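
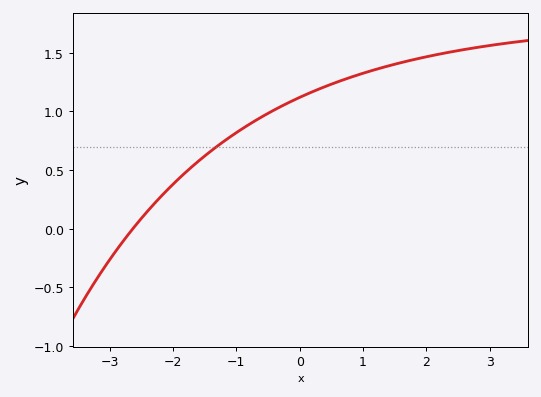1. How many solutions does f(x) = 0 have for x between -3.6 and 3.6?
1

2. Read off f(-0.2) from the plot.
1.05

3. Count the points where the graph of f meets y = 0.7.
1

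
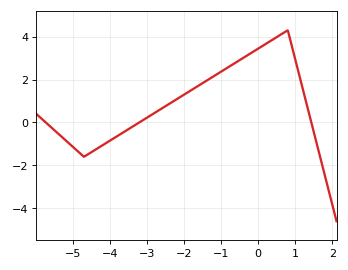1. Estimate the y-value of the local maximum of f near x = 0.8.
4.3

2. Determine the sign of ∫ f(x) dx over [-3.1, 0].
positive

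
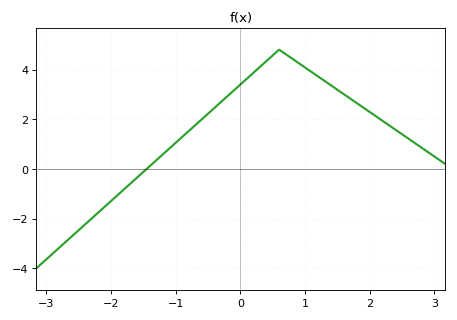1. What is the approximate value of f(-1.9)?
-1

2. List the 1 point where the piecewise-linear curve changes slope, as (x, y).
(0.6, 4.8)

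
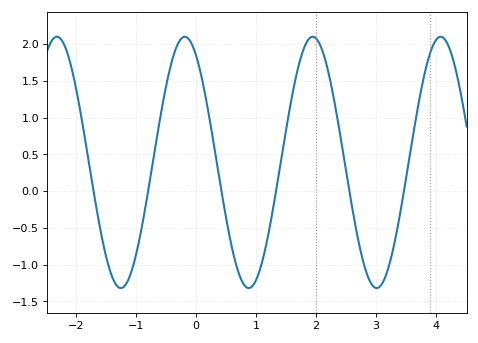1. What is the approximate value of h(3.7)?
1.15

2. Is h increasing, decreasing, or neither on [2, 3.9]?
neither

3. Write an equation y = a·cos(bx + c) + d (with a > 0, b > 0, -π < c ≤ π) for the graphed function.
y = 1.71cos(3x + 0.54) + 0.39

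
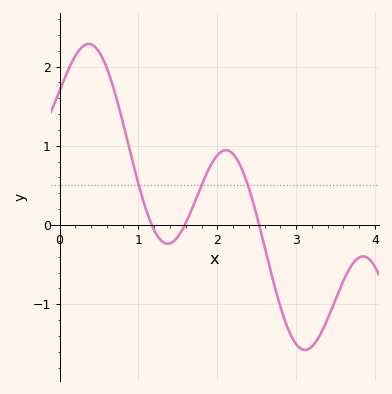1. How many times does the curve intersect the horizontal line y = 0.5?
3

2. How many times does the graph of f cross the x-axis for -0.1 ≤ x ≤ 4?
3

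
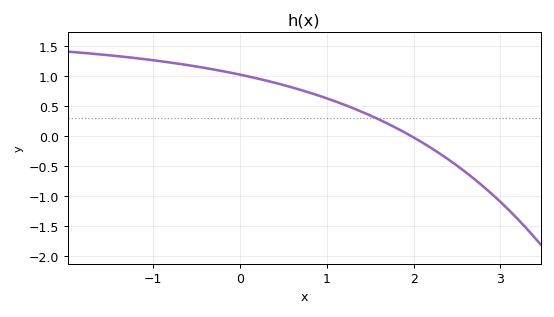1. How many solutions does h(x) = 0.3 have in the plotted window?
1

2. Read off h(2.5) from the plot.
-0.5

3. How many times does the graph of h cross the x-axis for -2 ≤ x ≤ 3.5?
1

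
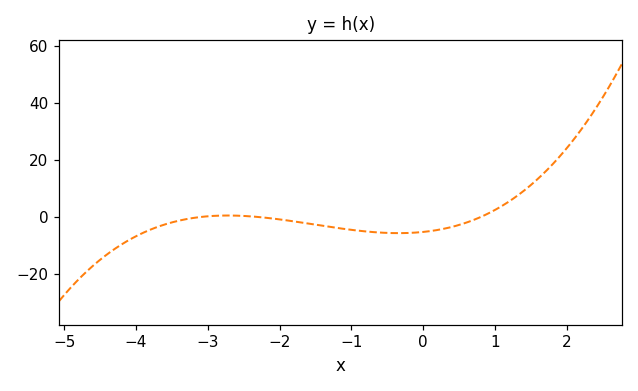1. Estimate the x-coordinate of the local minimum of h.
-0.4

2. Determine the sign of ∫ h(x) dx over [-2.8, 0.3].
negative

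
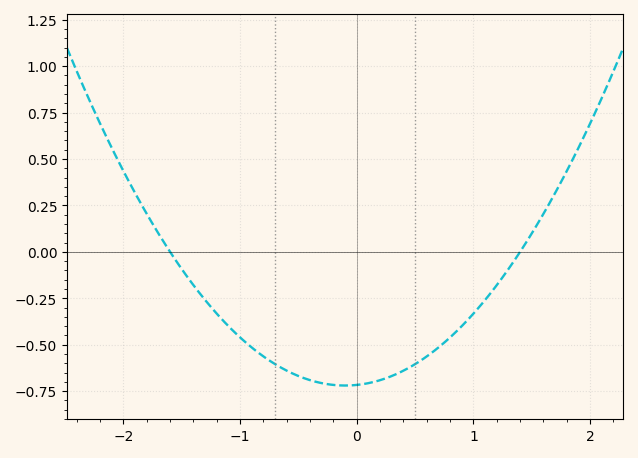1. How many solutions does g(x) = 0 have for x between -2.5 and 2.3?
2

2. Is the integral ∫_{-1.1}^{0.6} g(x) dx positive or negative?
negative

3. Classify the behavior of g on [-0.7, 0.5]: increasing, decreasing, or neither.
neither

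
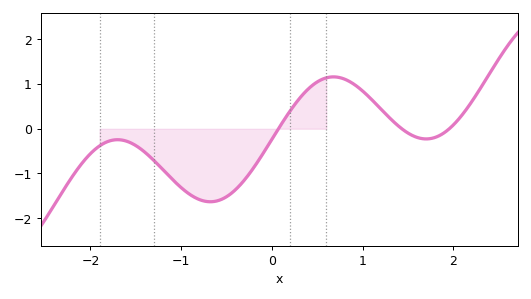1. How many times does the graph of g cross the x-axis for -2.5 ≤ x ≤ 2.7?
3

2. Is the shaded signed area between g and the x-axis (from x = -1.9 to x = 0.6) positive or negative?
negative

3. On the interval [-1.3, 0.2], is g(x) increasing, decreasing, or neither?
neither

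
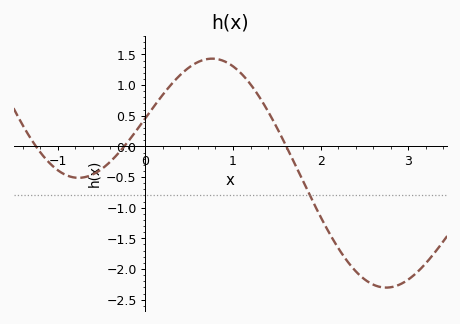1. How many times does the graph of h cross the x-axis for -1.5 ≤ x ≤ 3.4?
3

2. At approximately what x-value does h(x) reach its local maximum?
0.762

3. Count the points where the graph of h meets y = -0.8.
1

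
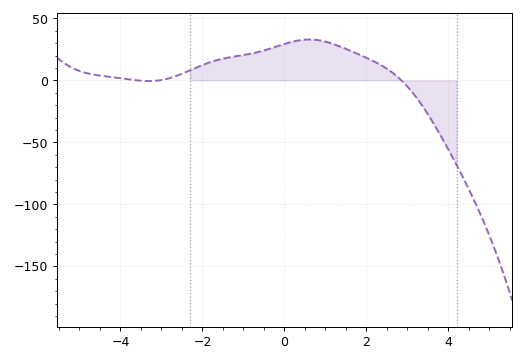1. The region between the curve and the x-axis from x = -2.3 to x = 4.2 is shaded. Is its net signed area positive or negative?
positive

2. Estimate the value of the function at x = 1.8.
20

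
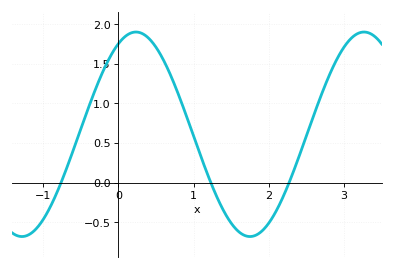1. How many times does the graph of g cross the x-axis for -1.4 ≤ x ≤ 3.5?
3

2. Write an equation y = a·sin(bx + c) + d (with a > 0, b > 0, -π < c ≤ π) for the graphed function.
y = 1.29sin(2.1x + 1.1) + 0.61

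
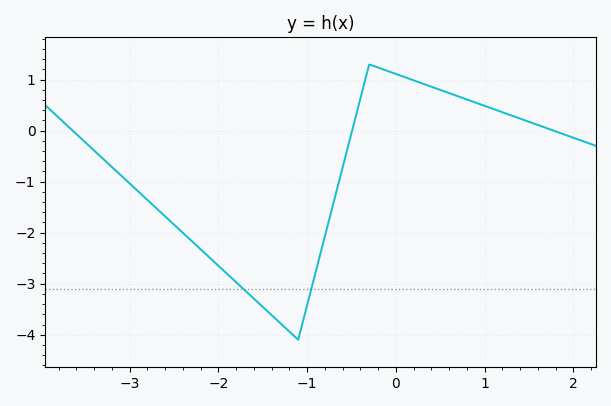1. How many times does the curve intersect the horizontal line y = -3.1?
2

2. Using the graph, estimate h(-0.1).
1.2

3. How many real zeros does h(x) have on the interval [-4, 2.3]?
3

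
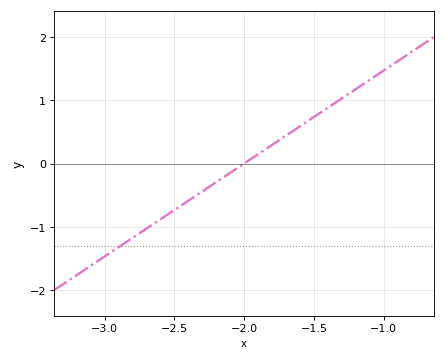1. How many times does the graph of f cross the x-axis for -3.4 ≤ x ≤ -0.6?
1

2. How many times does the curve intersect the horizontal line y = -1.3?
1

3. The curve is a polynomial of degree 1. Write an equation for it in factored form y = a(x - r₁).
y = 1.47(x + 2)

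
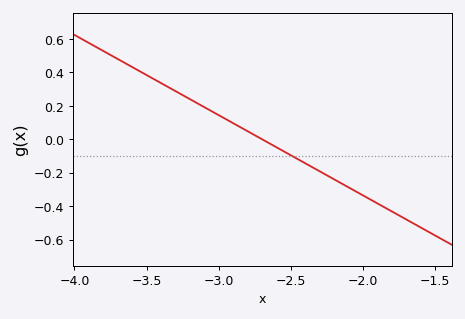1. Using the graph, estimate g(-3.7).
0.48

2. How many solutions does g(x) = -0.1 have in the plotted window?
1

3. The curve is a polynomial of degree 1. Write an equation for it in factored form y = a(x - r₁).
y = -0.48(x + 2.7)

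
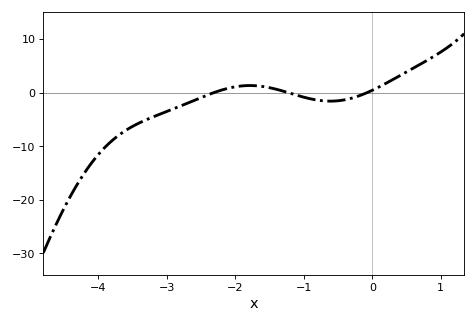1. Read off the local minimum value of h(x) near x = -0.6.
-2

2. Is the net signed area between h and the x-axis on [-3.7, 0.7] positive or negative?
negative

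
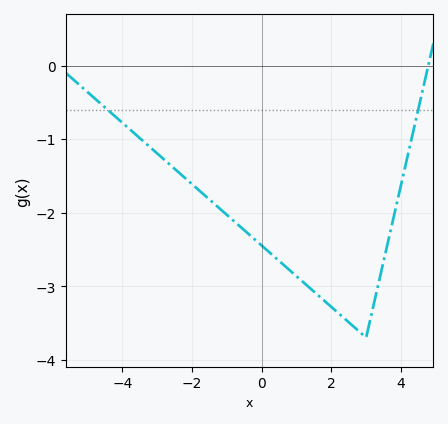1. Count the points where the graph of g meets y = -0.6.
2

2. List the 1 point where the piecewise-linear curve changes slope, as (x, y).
(3, -3.7)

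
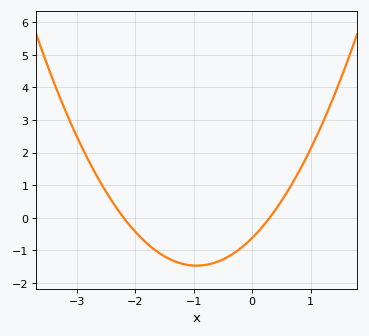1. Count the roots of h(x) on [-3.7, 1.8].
2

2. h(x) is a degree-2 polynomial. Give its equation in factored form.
y = 0.94(x + 2.2)(x - 0.3)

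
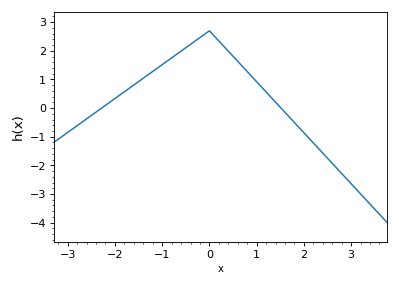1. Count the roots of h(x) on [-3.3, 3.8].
2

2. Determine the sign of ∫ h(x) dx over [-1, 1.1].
positive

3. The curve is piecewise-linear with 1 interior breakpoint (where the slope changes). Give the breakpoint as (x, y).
(0, 2.7)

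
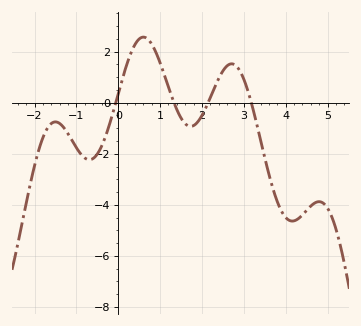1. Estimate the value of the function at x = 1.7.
-0.921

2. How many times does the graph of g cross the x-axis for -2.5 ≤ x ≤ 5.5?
4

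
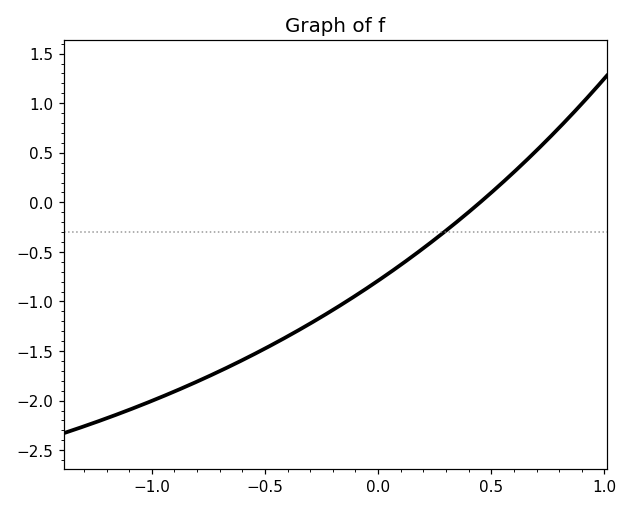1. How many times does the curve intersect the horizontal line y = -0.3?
1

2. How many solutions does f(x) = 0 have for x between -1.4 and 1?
1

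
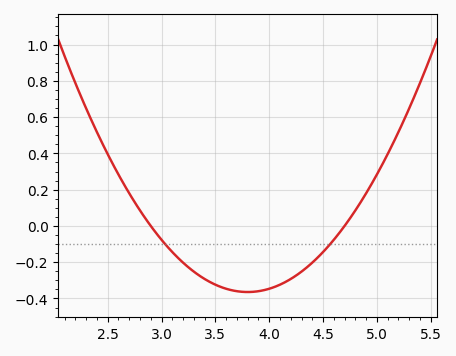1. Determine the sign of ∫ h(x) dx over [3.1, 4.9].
negative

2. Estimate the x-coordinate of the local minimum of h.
3.8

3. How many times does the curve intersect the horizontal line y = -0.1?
2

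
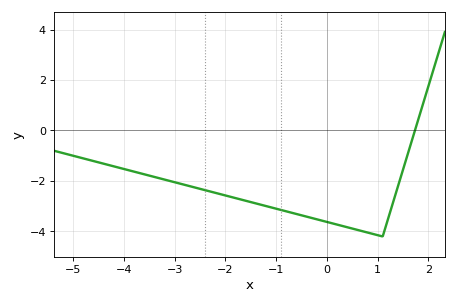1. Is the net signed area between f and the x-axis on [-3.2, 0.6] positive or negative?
negative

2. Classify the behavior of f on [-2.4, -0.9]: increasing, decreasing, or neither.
decreasing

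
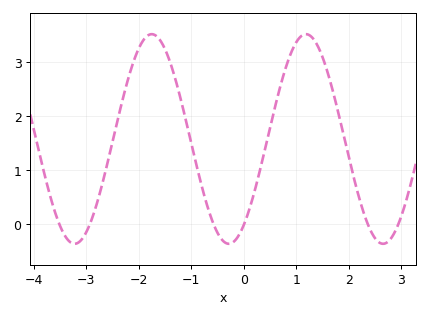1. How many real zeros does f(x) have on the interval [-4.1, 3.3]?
6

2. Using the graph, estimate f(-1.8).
3.51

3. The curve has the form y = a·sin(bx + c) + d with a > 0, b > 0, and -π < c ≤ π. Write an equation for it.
y = 1.94sin(2.14x - 0.96) + 1.58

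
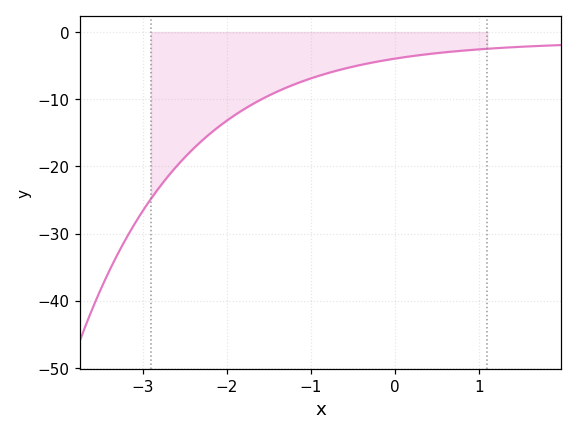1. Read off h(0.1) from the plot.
-4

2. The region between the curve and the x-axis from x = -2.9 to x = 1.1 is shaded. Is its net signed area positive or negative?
negative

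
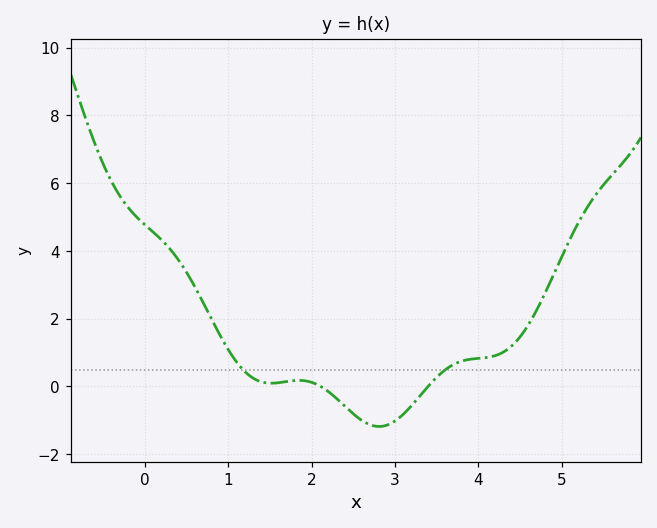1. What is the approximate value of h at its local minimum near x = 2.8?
-1.18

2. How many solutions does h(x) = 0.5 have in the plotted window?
2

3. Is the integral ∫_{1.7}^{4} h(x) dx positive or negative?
negative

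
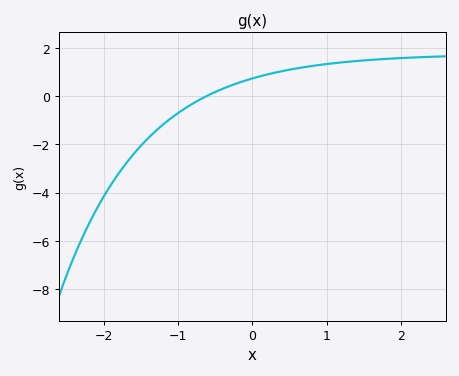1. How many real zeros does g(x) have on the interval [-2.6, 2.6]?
1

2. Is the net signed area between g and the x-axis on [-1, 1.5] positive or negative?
positive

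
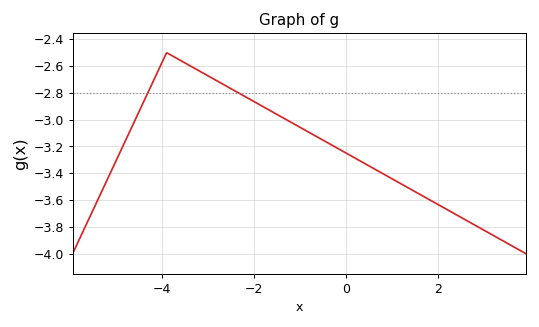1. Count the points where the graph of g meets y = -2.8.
2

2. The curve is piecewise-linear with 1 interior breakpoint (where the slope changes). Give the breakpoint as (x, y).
(-3.9, -2.5)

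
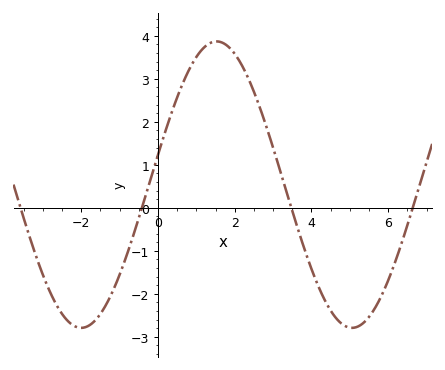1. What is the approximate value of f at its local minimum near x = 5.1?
-2.79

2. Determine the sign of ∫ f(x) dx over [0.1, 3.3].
positive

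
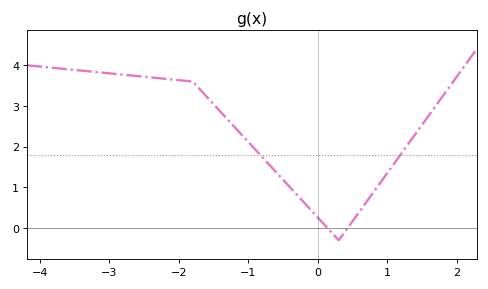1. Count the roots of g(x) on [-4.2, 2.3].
2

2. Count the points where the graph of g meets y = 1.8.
2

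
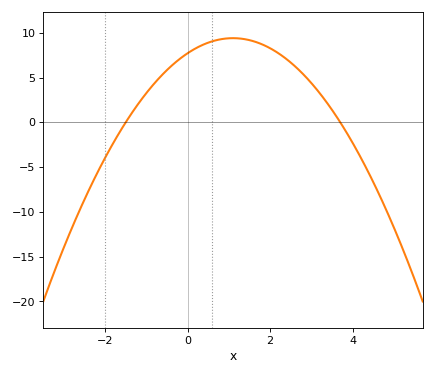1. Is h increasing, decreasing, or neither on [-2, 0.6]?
increasing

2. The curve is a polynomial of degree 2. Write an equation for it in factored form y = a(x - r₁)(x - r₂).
y = -1.39(x + 1.5)(x - 3.7)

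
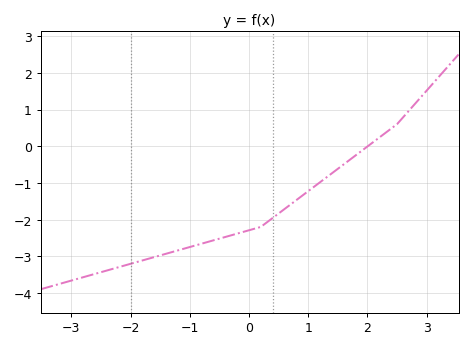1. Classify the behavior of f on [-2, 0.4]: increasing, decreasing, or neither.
increasing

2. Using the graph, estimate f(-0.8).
-2.7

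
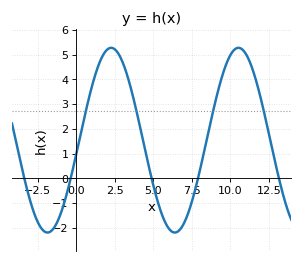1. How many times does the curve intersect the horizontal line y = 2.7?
4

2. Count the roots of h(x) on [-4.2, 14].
5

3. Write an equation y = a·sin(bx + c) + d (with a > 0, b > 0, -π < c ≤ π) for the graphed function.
y = 3.73sin(0.76x - 0.15) + 1.54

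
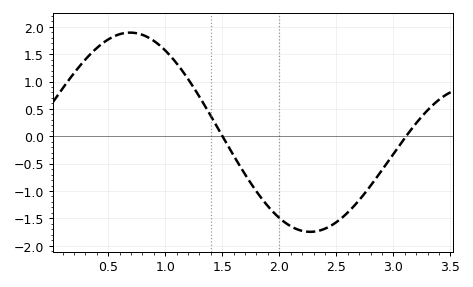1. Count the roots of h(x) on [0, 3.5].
2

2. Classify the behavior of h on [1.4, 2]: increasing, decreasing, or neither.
decreasing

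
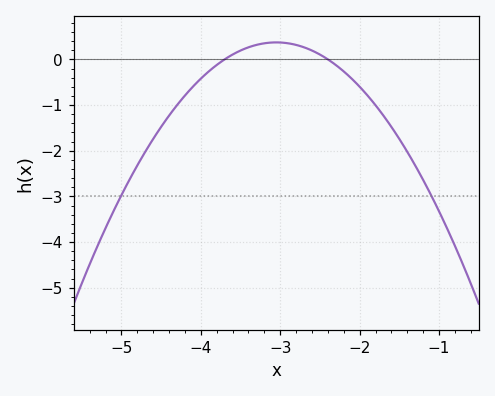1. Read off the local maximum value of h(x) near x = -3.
0.372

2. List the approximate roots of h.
-3.7, -2.4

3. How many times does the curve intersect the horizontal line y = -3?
2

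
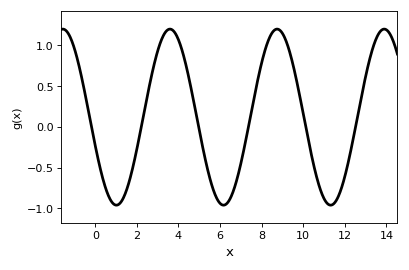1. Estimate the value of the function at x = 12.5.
0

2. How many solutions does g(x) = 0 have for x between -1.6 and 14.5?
6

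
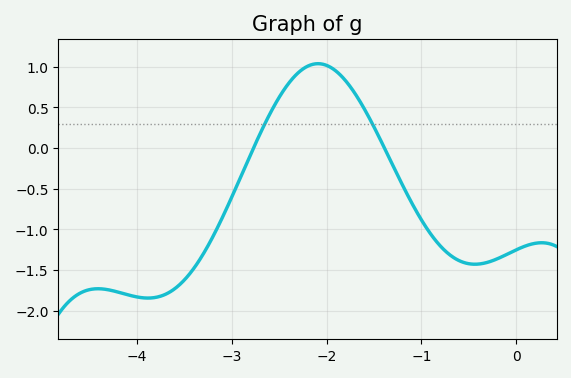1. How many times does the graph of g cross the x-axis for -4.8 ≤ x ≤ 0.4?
2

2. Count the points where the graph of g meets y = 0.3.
2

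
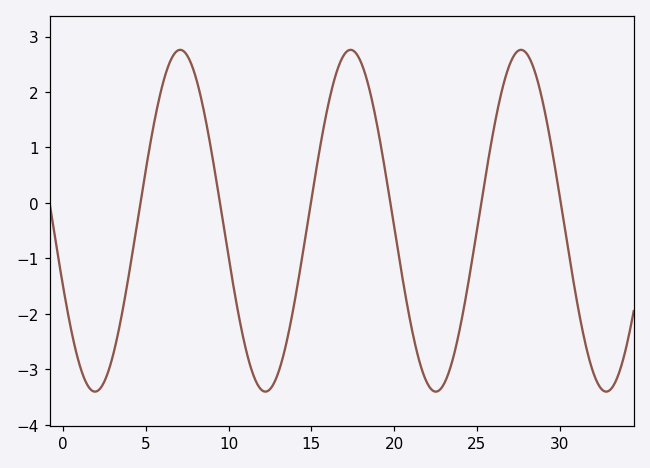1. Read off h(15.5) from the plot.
1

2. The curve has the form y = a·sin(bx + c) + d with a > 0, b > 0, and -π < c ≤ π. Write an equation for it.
y = 3.08sin(0.61x - 2.7) - 0.32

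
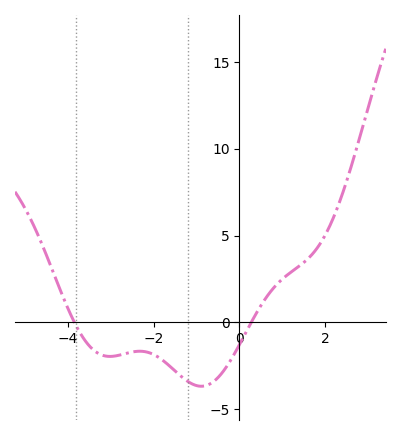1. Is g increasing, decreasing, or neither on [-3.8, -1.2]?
neither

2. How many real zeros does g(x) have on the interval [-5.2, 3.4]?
2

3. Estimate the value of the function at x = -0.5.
-3.19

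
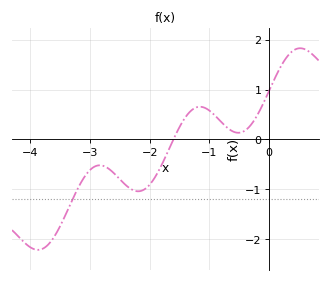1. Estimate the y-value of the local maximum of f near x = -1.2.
0.7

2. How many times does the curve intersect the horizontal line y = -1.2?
1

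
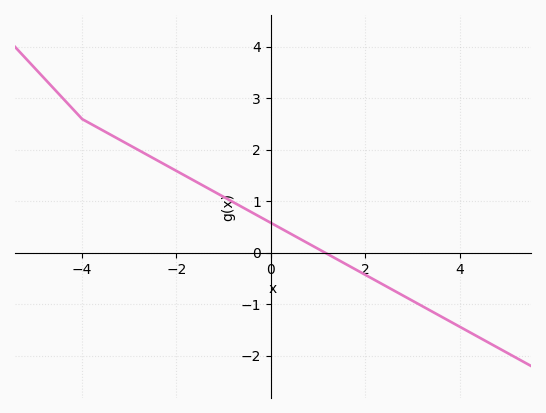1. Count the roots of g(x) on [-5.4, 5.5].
1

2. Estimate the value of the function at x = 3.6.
-1.2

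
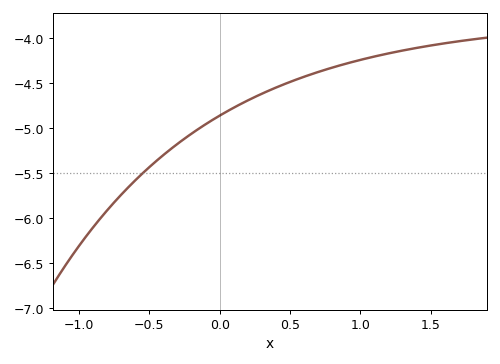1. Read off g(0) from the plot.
-4.85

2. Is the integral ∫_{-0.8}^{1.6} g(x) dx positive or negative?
negative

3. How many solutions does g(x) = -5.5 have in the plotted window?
1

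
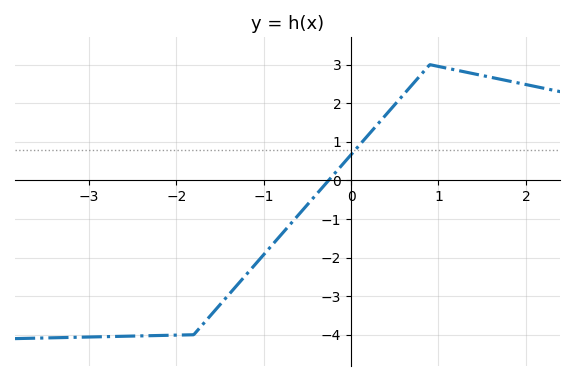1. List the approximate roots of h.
-0.3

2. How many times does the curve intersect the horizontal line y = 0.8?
1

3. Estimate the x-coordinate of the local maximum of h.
0.9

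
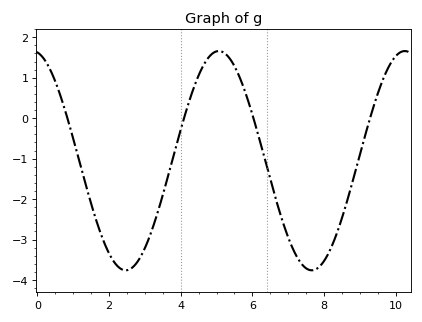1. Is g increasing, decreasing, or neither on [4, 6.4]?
neither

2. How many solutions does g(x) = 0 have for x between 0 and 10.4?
4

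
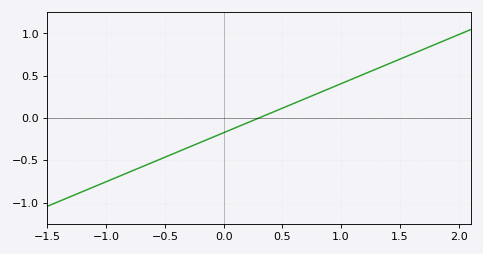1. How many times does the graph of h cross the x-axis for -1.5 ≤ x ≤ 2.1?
1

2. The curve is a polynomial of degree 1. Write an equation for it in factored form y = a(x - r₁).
y = 0.58(x - 0.3)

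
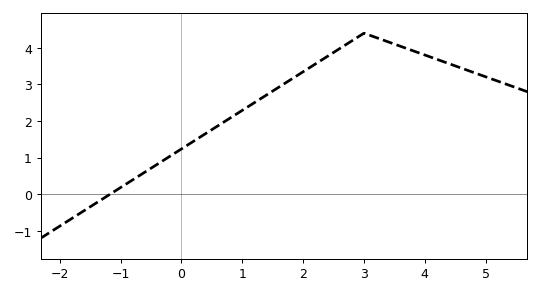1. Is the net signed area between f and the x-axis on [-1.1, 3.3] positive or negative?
positive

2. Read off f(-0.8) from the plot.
0.397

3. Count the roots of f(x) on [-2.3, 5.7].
1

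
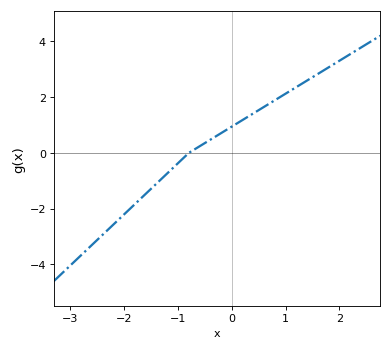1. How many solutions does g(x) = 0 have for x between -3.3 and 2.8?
1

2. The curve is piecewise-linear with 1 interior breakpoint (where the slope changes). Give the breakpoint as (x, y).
(-0.8, 0)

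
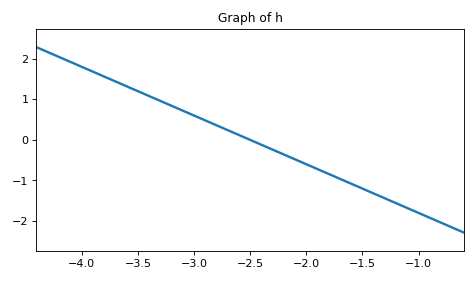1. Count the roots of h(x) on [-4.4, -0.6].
1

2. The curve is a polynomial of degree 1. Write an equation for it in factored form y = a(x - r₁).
y = -1.2(x + 2.5)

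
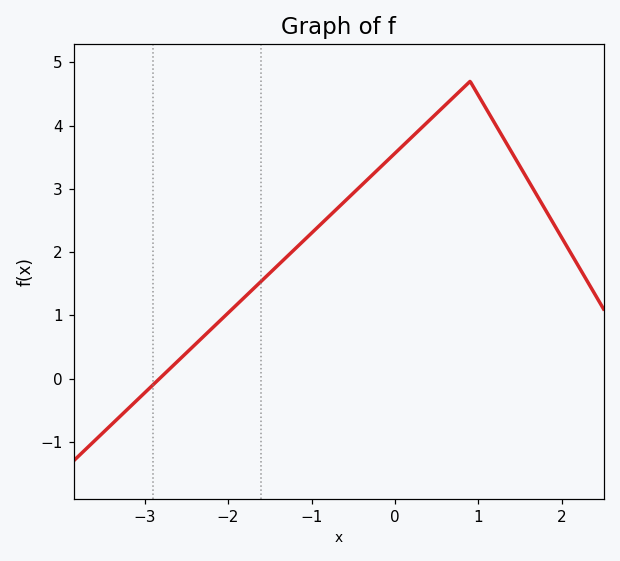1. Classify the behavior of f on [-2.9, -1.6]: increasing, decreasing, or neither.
increasing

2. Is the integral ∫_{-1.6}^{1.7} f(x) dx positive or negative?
positive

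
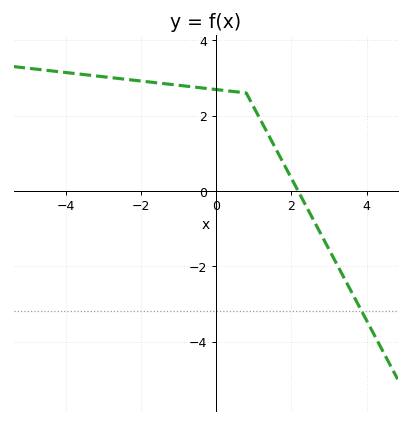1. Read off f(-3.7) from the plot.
3.11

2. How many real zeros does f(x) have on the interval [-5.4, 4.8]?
1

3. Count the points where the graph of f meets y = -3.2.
1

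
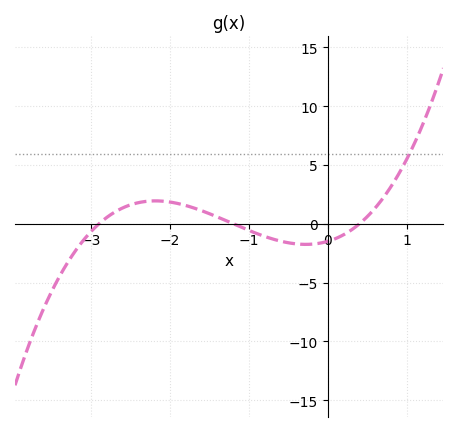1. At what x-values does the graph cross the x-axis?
-2.9, -1.2, 0.4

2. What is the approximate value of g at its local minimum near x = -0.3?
-2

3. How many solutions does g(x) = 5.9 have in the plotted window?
1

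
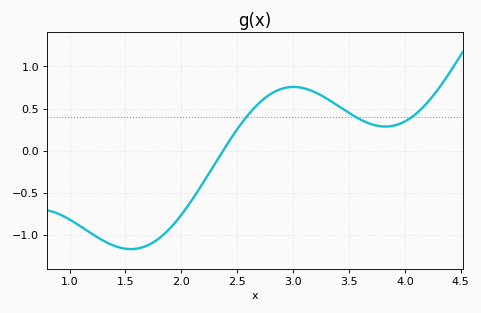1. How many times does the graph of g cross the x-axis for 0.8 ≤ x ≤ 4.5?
1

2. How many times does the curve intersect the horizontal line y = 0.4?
3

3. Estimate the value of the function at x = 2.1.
-0.6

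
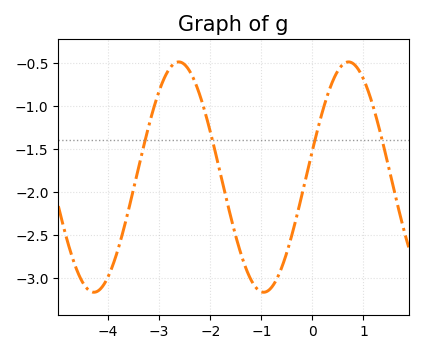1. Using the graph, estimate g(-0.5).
-2.7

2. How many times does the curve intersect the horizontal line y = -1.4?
4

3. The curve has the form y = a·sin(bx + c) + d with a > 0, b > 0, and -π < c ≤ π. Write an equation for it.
y = 1.34sin(1.9x + 0.23) - 1.83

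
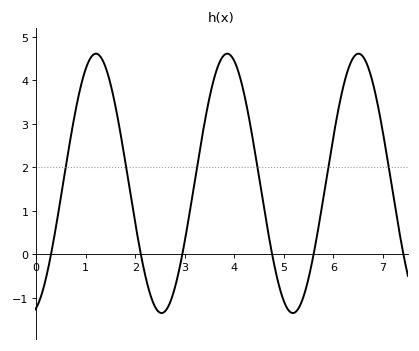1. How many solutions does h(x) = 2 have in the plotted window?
6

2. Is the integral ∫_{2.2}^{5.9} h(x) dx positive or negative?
positive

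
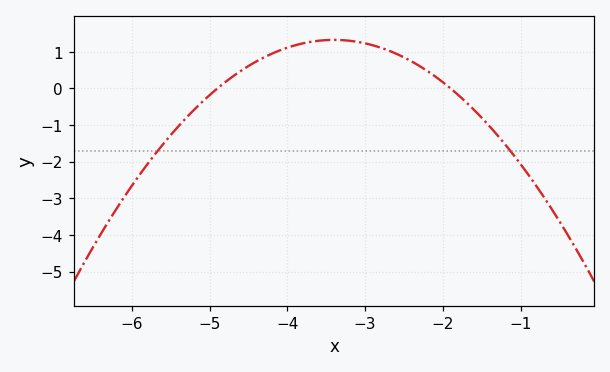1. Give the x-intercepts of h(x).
-4.9, -1.9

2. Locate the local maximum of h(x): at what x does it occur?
-3.4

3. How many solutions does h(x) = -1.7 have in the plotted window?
2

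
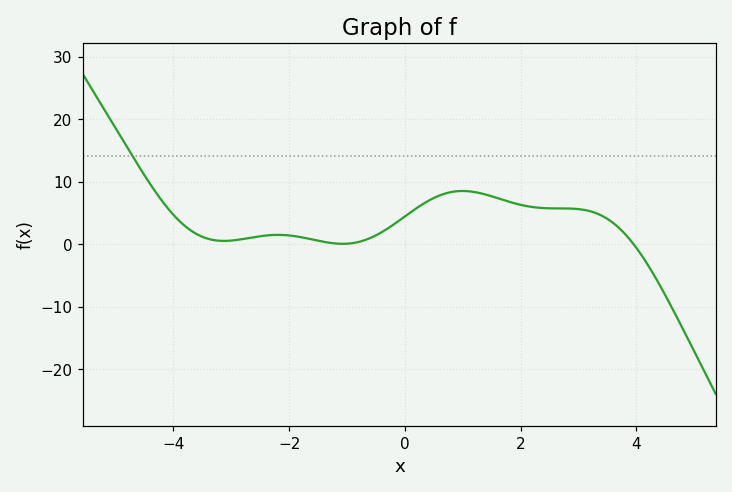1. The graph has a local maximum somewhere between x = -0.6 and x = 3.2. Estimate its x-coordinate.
0.998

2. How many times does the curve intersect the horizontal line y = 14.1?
1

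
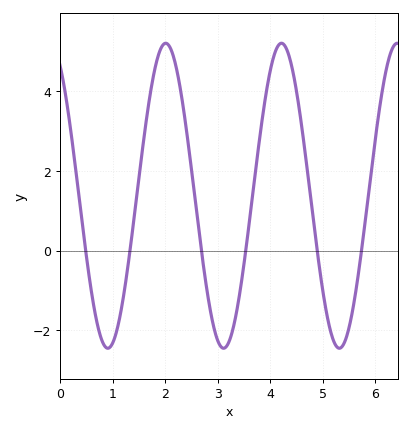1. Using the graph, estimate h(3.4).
-1.21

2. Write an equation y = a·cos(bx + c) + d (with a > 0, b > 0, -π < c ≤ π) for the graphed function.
y = 3.83cos(2.85x + 0.562) + 1.38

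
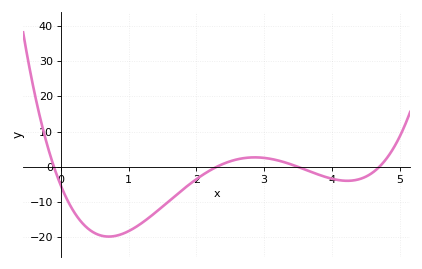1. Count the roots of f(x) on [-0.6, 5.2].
4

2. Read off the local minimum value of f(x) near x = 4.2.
-4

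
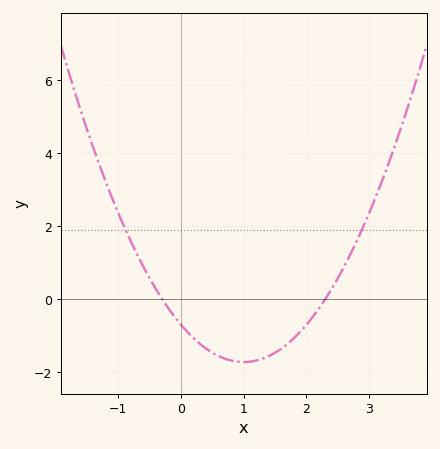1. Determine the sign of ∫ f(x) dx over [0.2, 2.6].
negative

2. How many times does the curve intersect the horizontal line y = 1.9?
2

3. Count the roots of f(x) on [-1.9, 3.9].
2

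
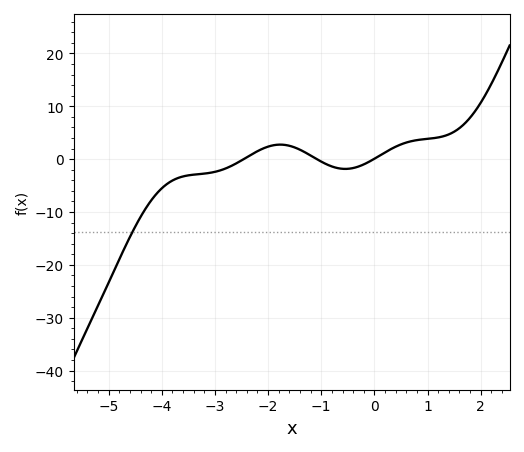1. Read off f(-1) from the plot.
-0.467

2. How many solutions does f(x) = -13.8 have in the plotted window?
1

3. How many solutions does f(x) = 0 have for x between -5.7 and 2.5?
3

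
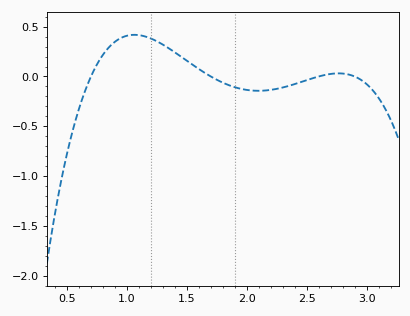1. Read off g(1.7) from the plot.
0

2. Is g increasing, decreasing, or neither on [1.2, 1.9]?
decreasing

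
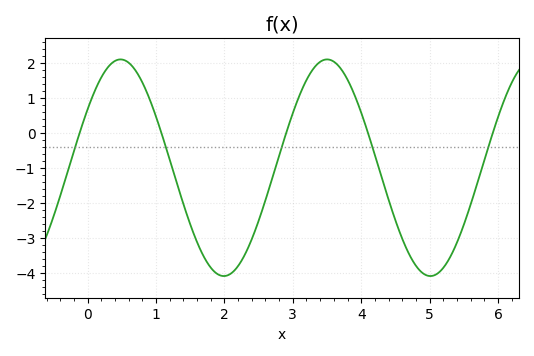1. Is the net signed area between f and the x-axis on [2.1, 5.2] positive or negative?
negative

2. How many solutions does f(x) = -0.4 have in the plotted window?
5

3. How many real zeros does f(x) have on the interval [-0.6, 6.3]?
5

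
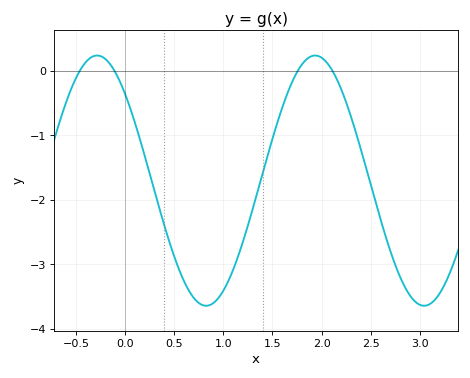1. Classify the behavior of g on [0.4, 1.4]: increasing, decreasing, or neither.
neither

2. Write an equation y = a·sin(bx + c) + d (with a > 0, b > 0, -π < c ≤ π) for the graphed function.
y = 1.94sin(2.8x + 2.4) - 1.7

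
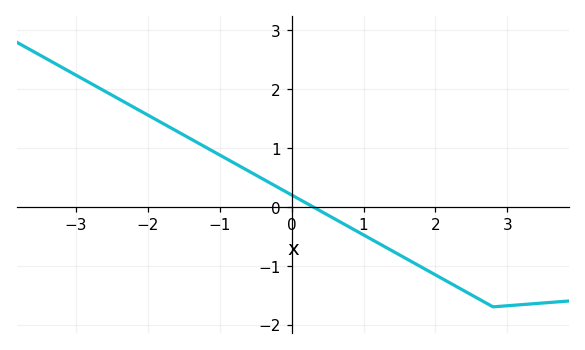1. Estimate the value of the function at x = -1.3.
1.08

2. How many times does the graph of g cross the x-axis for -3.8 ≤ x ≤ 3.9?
1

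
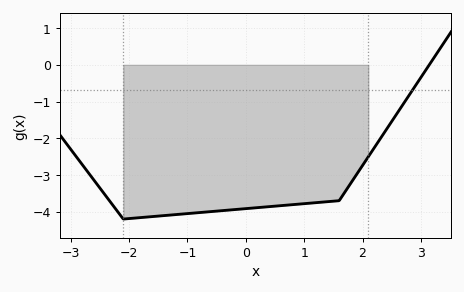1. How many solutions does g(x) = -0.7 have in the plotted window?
1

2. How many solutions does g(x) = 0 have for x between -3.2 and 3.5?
1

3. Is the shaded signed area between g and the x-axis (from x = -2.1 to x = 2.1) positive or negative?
negative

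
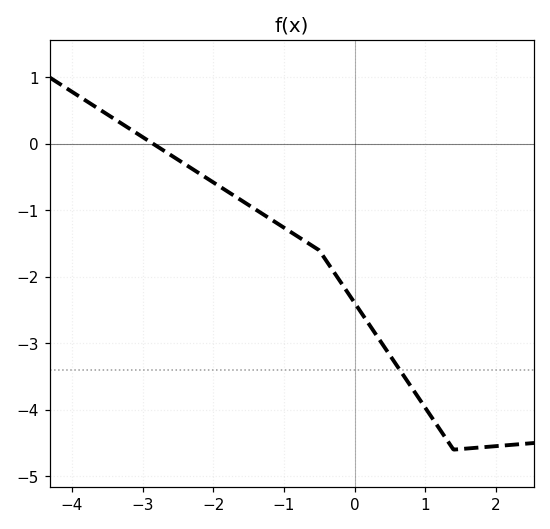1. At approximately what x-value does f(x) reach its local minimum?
1.4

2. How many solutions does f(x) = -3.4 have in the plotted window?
1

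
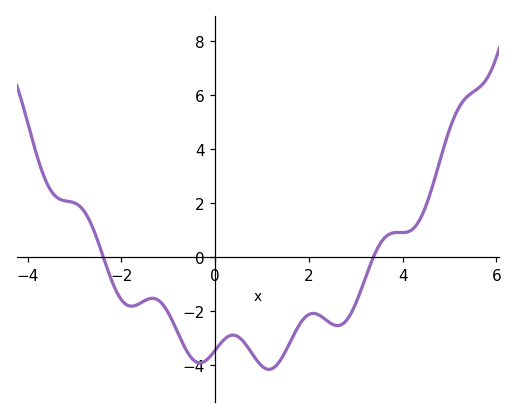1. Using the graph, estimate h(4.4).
1.5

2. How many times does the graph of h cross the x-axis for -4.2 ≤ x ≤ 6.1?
2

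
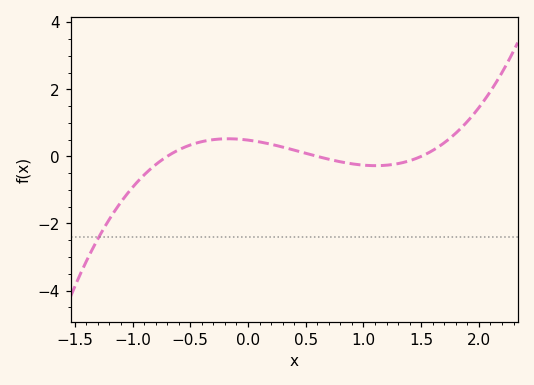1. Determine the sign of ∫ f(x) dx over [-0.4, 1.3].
positive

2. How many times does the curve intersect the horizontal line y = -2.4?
1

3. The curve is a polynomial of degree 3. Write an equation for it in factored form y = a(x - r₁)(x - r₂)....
y = 0.77(x + 0.7)(x - 0.6)(x - 1.5)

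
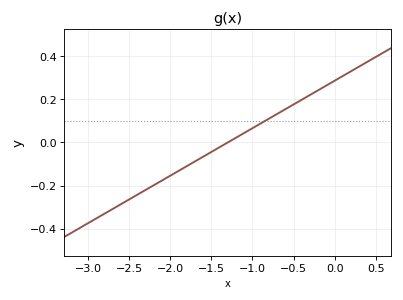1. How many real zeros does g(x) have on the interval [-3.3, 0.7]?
1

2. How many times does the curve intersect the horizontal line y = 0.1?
1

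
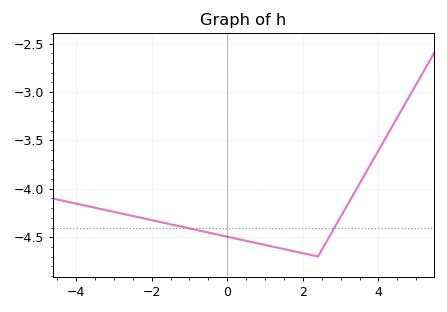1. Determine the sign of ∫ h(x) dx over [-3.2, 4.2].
negative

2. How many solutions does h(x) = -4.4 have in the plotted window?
2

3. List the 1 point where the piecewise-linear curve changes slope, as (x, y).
(2.4, -4.7)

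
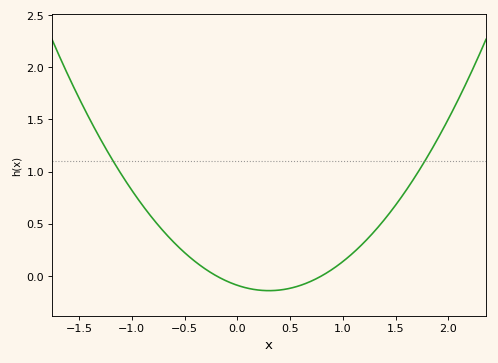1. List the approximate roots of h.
-0.2, 0.8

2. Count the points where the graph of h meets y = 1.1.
2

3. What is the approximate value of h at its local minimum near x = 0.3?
-0.143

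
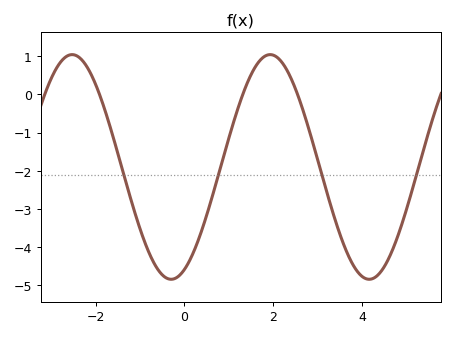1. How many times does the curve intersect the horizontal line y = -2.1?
4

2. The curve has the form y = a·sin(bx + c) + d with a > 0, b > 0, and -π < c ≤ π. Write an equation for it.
y = 2.94sin(1.4x - 1.1) - 1.9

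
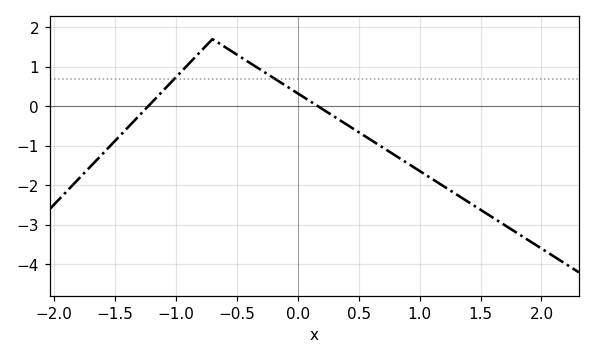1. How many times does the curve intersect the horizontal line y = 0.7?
2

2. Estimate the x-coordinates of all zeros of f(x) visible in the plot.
-1.23, 0.167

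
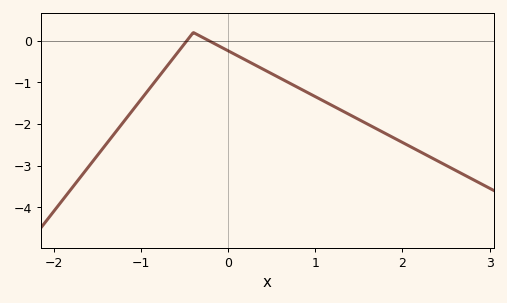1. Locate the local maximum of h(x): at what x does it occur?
-0.4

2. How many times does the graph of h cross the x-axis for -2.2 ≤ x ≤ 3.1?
2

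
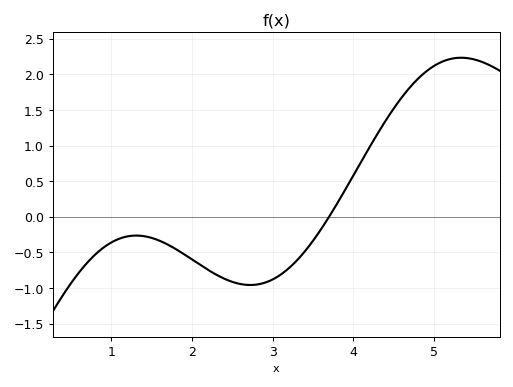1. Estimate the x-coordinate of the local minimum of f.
2.7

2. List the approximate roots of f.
3.7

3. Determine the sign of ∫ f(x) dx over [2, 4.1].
negative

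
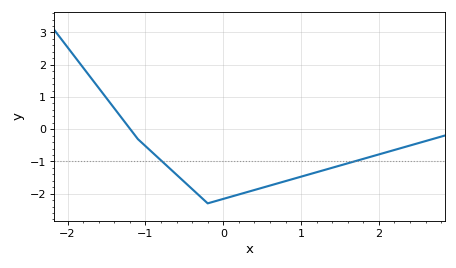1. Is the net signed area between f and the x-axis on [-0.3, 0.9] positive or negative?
negative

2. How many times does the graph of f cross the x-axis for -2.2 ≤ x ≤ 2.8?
1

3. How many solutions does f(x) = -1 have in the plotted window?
2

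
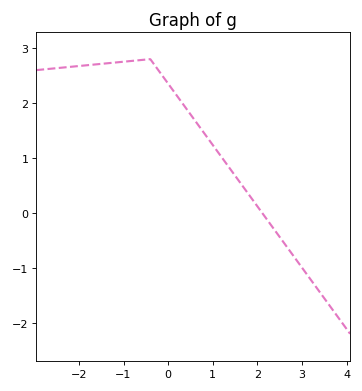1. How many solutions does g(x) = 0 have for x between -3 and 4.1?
1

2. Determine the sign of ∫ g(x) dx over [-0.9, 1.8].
positive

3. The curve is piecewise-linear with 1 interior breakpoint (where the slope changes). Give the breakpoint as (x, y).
(-0.4, 2.8)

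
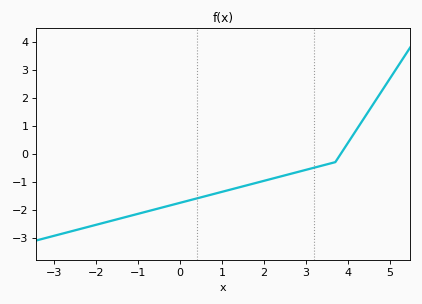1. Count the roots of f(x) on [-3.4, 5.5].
1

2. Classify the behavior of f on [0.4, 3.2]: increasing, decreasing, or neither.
increasing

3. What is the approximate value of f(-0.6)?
-1.99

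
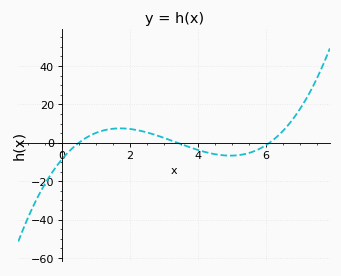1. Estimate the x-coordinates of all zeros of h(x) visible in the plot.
0.6, 3.4, 6.2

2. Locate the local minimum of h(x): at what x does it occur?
5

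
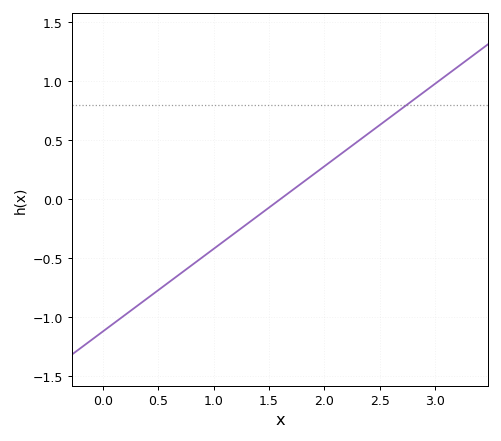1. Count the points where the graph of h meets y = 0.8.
1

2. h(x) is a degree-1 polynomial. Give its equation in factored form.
y = 0.7(x - 1.6)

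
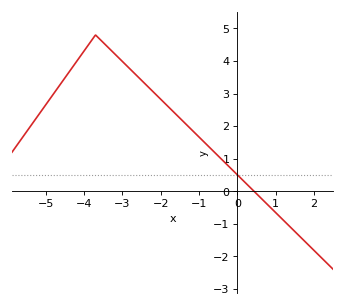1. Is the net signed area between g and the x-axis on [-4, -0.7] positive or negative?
positive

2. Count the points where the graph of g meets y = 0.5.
1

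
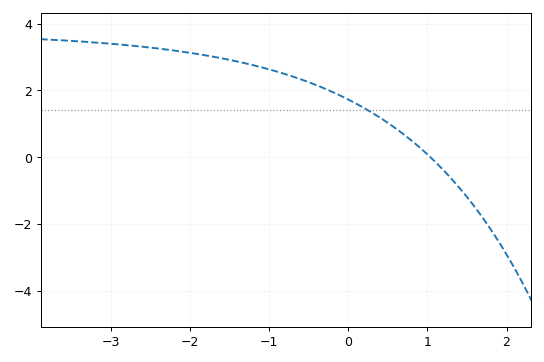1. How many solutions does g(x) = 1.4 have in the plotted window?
1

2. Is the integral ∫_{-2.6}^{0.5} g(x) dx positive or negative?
positive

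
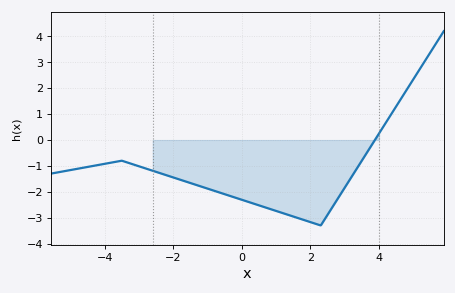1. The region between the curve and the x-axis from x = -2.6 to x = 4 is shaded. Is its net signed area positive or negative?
negative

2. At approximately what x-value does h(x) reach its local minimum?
2.3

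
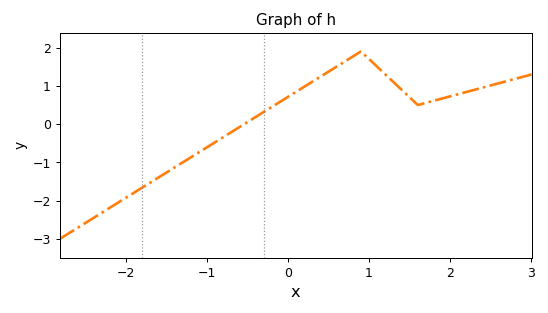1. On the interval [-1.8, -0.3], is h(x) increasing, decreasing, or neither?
increasing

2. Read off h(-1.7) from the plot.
-1.53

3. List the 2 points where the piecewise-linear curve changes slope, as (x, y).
(0.9, 1.9); (1.6, 0.5)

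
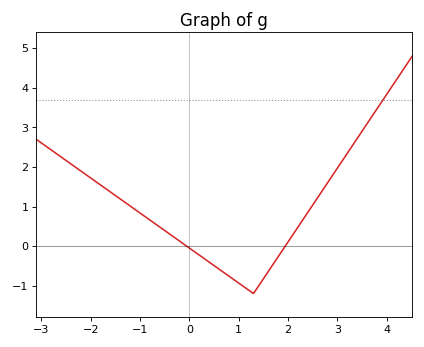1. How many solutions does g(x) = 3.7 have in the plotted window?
1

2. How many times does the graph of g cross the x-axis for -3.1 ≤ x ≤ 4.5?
2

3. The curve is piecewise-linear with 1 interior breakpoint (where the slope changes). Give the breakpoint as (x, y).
(1.3, -1.2)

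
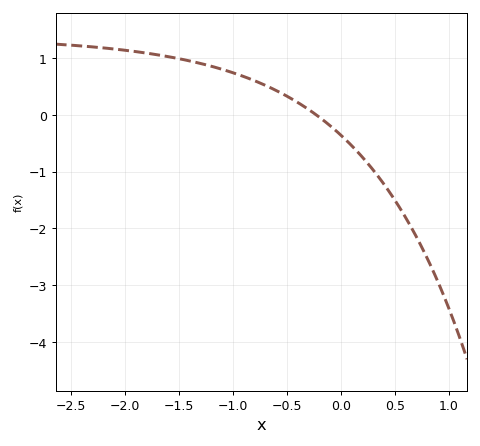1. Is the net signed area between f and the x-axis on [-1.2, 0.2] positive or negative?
positive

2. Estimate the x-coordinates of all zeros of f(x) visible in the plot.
-0.2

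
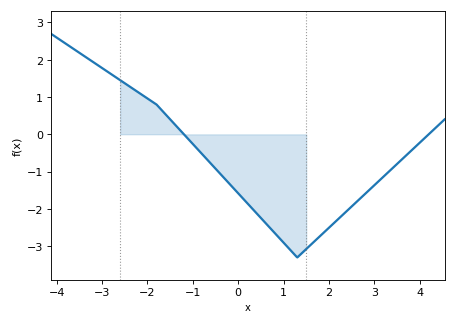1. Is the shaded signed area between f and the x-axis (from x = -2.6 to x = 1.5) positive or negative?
negative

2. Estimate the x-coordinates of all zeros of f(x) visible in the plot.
-1.2, 4.2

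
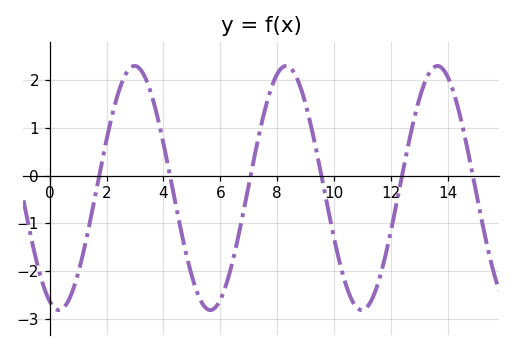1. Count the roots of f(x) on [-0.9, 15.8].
6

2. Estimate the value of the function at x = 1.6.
-0.4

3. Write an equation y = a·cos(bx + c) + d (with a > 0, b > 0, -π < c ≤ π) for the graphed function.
y = 2.56cos(1.2x + 2.8) - 0.26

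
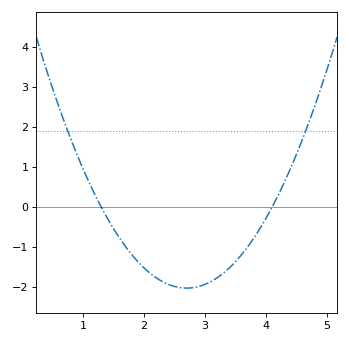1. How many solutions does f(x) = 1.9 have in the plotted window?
2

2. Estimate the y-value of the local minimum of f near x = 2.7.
-2.02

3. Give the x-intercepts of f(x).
1.3, 4.1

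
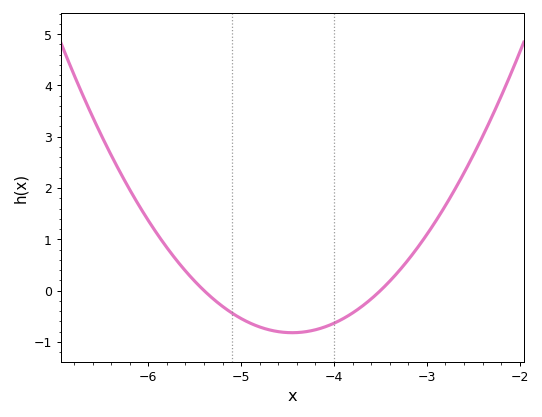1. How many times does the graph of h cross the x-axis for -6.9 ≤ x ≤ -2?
2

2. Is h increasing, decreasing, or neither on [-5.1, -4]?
neither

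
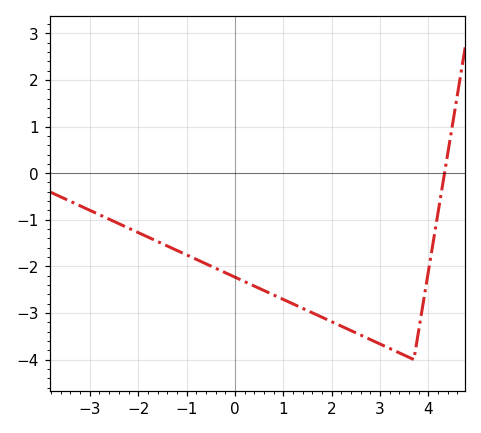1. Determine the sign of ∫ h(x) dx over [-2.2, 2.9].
negative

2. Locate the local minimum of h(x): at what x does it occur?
3.6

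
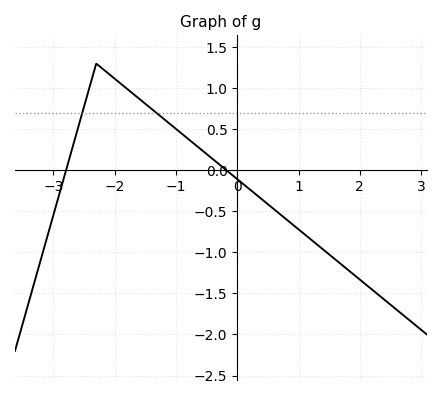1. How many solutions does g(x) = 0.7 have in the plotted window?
2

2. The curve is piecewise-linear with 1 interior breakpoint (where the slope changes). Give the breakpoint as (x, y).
(-2.3, 1.3)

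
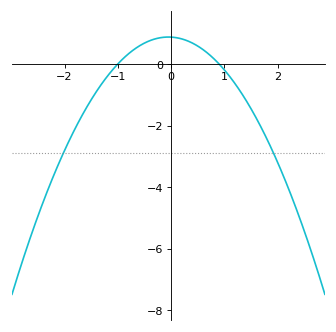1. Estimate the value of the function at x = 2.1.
-3.6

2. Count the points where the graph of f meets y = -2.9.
2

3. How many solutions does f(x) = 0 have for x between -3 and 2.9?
2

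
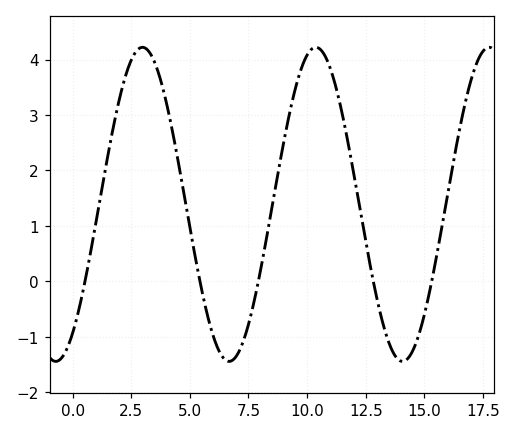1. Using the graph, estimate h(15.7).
0.9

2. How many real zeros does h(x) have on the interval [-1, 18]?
5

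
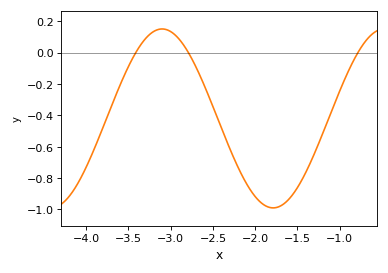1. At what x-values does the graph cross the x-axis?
-3.4, -2.8, -0.8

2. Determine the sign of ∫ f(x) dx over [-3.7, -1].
negative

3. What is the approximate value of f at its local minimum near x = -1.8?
-0.98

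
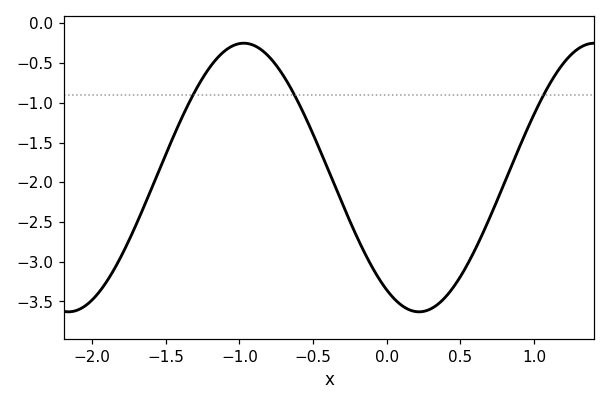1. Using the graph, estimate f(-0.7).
-0.661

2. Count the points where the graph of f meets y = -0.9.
3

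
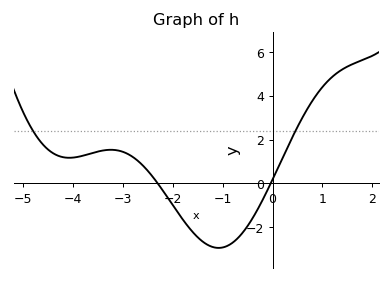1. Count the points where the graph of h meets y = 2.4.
2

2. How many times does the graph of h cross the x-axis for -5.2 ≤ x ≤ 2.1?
2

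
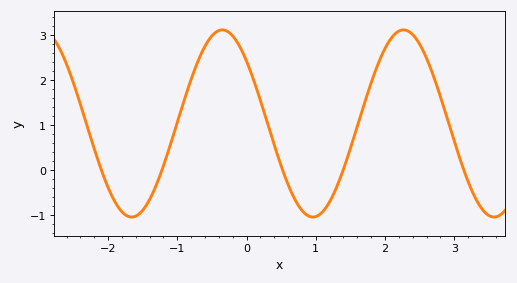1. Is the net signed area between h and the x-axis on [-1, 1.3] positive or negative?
positive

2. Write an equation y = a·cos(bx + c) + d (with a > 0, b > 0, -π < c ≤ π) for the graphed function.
y = 2.08cos(2.4x + 0.84) + 1.03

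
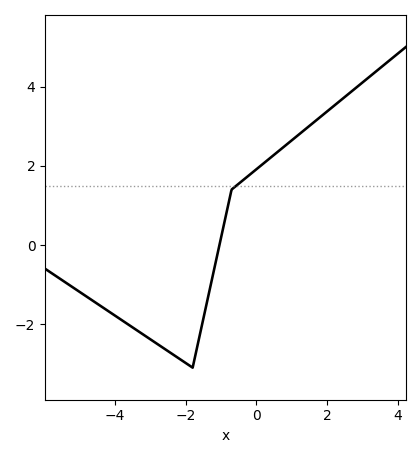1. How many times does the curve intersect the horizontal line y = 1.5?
1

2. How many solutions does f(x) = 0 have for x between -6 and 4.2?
1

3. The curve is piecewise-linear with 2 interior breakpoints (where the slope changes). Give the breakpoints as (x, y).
(-1.8, -3.1); (-0.7, 1.4)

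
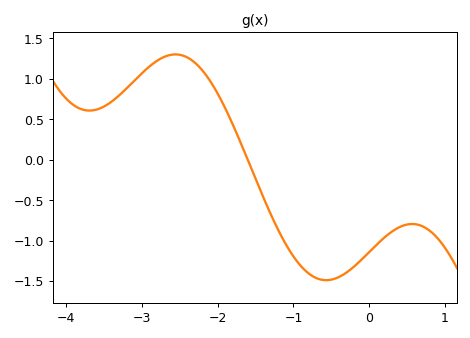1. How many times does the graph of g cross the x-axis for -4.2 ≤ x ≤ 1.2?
1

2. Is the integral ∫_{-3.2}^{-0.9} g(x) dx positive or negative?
positive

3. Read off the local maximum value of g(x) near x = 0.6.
-0.792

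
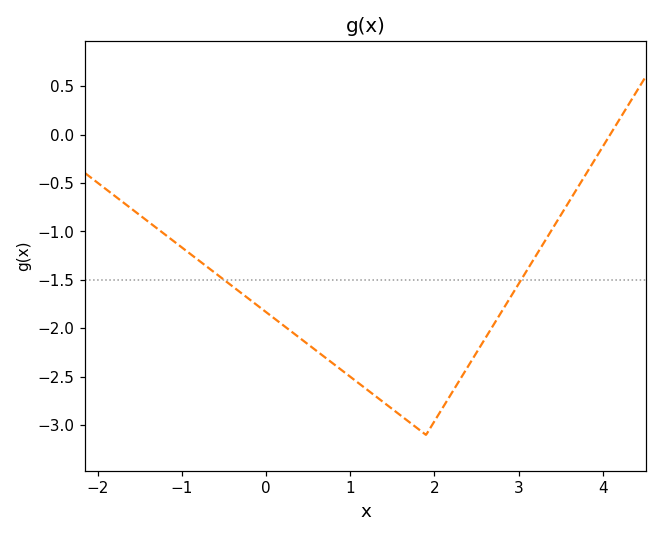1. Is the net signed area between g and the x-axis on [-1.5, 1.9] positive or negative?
negative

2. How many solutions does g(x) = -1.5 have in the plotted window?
2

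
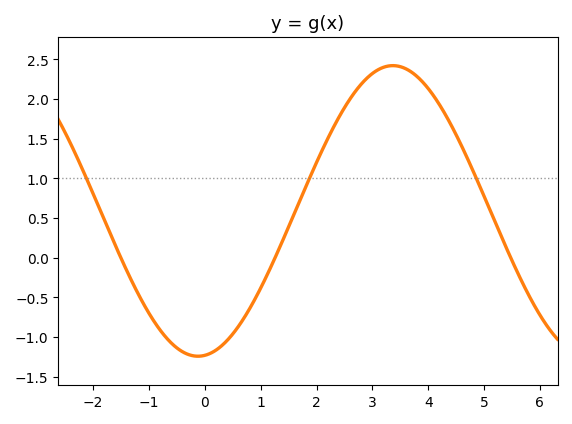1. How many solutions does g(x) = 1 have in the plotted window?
3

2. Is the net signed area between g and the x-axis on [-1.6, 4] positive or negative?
positive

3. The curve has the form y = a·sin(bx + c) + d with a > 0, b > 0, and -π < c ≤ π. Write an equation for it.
y = 1.83sin(0.9x - 1.5) + 0.59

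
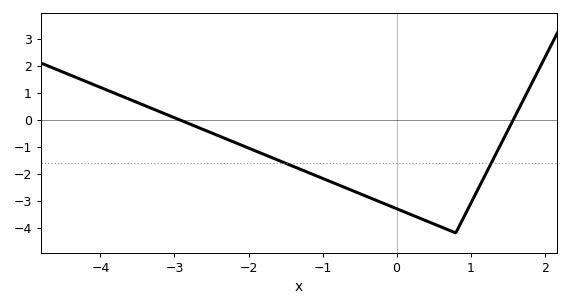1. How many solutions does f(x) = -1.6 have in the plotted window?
2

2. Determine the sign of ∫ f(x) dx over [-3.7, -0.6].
negative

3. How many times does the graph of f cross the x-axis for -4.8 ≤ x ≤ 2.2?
2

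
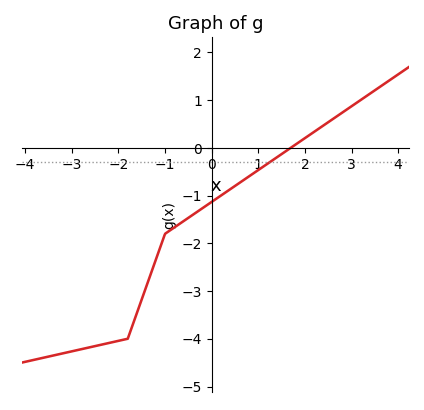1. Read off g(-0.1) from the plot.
-1.2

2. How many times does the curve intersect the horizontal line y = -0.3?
1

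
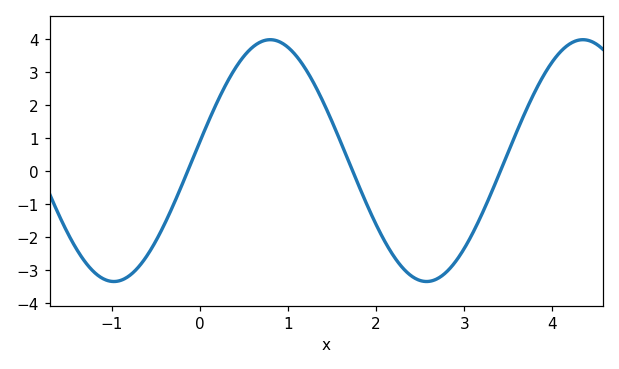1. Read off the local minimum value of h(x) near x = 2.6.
-3.3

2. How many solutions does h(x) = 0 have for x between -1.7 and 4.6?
3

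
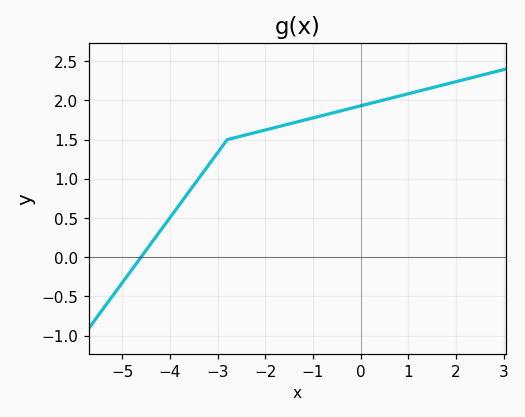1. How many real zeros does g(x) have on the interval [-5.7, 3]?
1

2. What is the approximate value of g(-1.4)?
1.72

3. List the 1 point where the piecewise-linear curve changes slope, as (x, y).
(-2.8, 1.5)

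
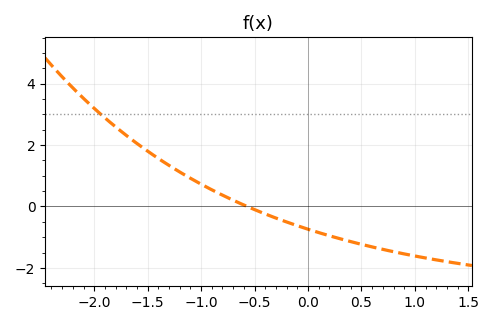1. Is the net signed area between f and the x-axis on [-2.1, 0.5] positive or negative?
positive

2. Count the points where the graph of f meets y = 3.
1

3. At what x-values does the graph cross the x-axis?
-0.569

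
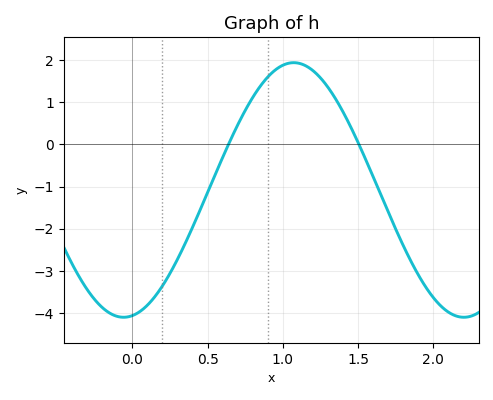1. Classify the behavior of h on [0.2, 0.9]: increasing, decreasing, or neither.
increasing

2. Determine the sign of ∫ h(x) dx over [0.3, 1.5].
positive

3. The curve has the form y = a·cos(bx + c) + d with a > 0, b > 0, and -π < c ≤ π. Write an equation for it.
y = 3.02cos(2.78x - 2.98) - 1.08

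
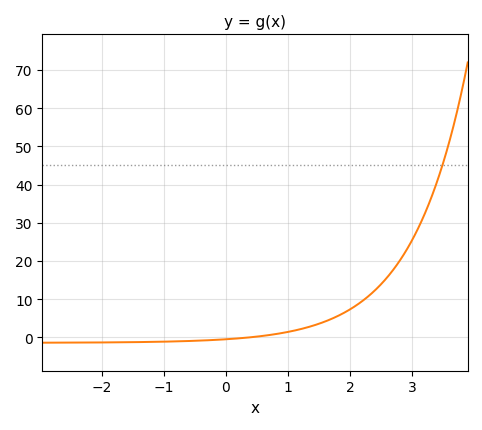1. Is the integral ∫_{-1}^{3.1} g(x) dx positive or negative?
positive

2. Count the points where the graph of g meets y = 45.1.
1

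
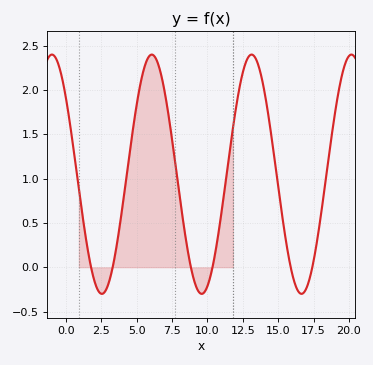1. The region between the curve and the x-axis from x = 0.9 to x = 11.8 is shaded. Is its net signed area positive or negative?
positive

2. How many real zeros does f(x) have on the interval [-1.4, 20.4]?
6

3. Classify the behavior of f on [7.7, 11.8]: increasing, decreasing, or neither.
neither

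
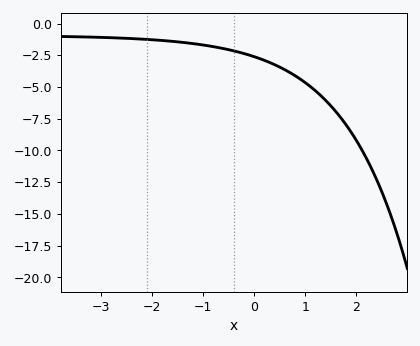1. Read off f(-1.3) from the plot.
-1.5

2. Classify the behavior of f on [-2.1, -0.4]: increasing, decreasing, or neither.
decreasing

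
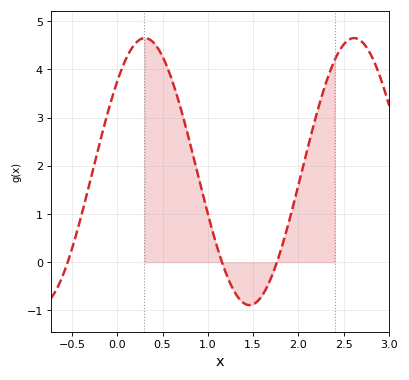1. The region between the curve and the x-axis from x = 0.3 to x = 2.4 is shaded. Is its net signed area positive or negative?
positive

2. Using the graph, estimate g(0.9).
1.75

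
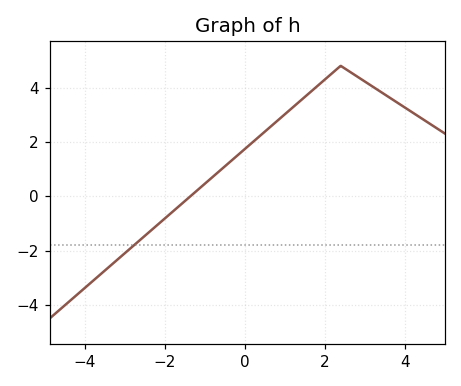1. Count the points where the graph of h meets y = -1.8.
1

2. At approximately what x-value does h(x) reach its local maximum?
2.4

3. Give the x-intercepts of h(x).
-1.36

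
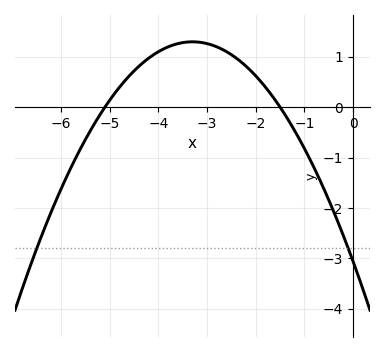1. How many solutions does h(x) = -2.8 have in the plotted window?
2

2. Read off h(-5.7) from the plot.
-1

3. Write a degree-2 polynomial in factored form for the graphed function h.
y = -0.4(x + 5.1)(x + 1.5)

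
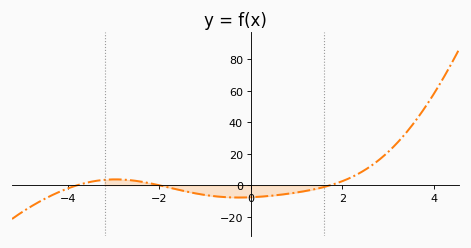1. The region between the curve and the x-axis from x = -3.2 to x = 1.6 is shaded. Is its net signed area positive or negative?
negative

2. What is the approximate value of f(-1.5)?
-4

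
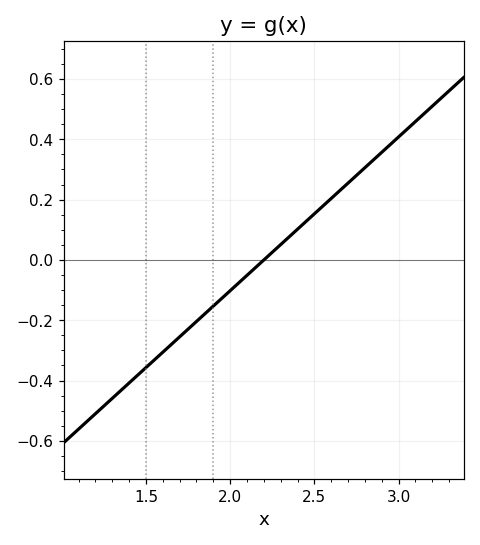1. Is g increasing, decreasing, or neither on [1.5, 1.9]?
increasing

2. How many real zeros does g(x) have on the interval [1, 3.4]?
1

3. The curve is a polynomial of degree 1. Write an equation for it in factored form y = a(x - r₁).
y = 0.51(x - 2.2)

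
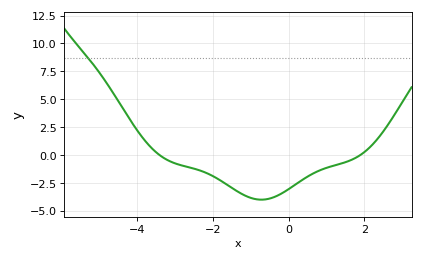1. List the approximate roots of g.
-3.4, 1.8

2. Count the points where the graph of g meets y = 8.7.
1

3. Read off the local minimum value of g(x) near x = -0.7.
-4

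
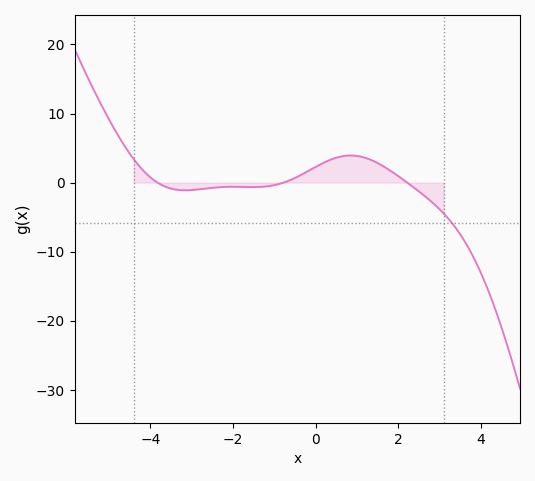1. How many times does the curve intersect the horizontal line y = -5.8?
1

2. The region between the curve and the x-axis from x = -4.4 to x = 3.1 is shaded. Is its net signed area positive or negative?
positive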